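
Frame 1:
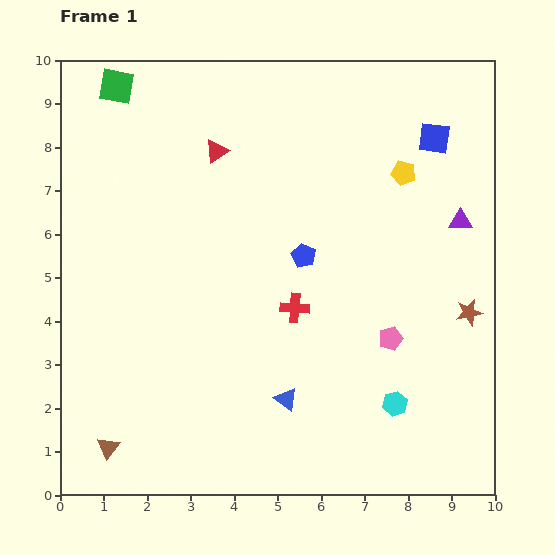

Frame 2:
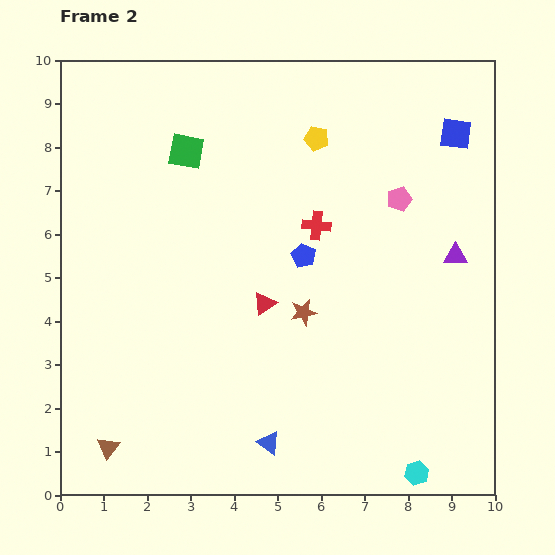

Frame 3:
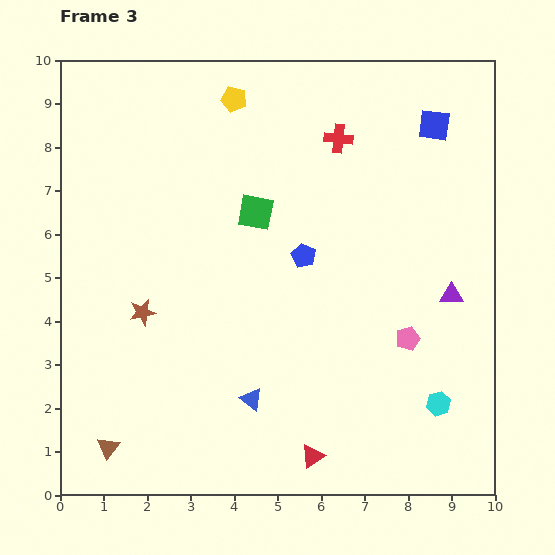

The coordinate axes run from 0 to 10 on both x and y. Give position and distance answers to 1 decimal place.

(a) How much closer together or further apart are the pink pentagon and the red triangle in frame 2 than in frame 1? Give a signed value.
-2.0

Distance in frame 1: 5.9. Distance in frame 2: 3.9.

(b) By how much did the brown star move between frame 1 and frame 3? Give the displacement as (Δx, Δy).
(-7.5, 0.0)

The brown star was at (9.4, 4.2) in frame 1 and (1.9, 4.2) in frame 3.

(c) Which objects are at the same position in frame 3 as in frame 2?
the blue pentagon, the brown triangle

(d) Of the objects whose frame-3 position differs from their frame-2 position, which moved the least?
the blue square

(moved 0.5)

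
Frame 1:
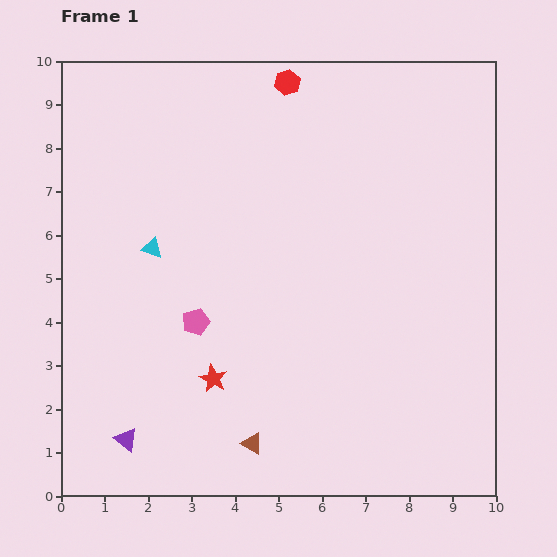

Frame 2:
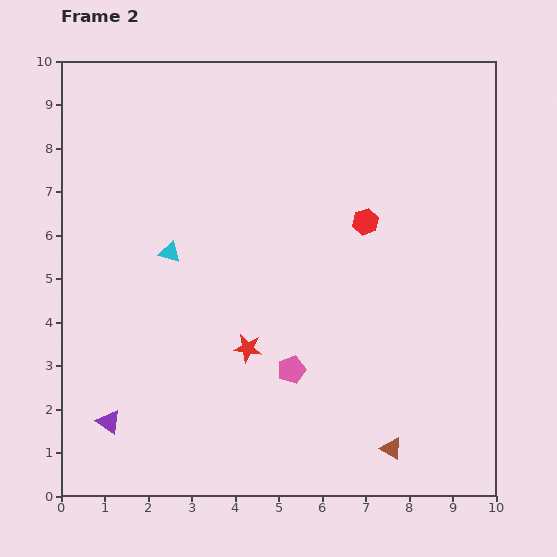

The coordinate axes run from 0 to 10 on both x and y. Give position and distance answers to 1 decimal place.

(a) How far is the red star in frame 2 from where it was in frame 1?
1.1

The red star moved from (3.5, 2.7) to (4.3, 3.4), a distance of √(0.8² + 0.7²) ≈ 1.1.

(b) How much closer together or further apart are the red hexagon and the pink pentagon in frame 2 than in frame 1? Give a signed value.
-2.1

Distance in frame 1: 5.9. Distance in frame 2: 3.8.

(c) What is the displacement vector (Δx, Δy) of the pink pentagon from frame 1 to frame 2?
(2.2, -1.1)

The pink pentagon was at (3.1, 4.0) in frame 1 and (5.3, 2.9) in frame 2.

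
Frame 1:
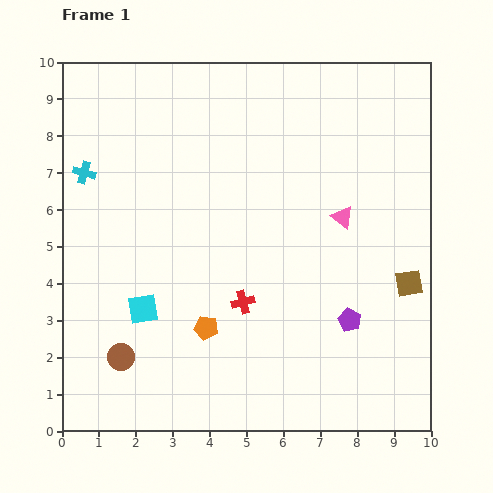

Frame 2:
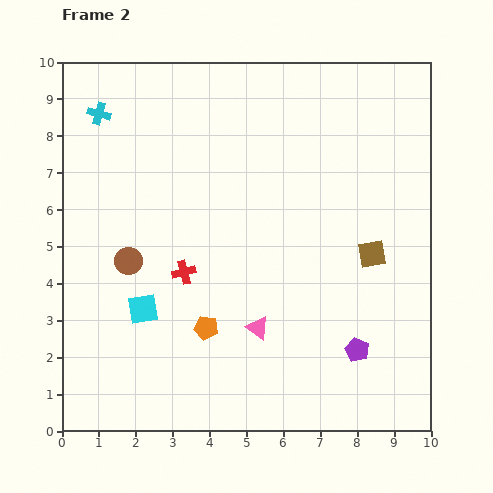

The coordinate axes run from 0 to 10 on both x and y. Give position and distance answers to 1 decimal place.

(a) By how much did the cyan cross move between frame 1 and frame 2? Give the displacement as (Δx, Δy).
(0.4, 1.6)

The cyan cross was at (0.6, 7.0) in frame 1 and (1.0, 8.6) in frame 2.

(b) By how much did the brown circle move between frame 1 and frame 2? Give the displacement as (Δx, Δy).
(0.2, 2.6)

The brown circle was at (1.6, 2.0) in frame 1 and (1.8, 4.6) in frame 2.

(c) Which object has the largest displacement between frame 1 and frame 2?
the pink triangle

(moved 3.8; next 2.6)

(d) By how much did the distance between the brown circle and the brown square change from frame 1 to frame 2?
-1.5

Distance in frame 1: 8.1. Distance in frame 2: 6.6.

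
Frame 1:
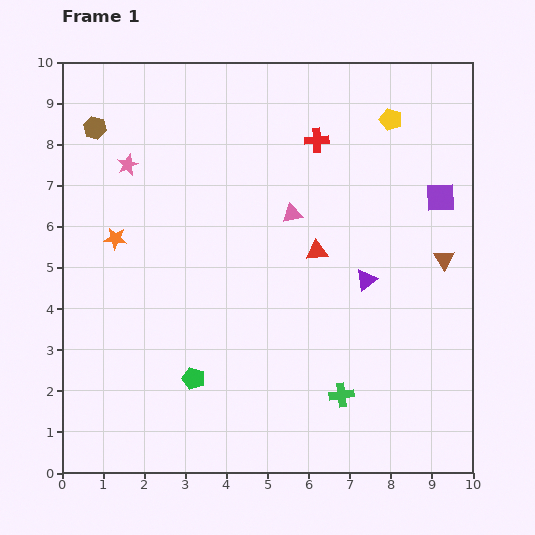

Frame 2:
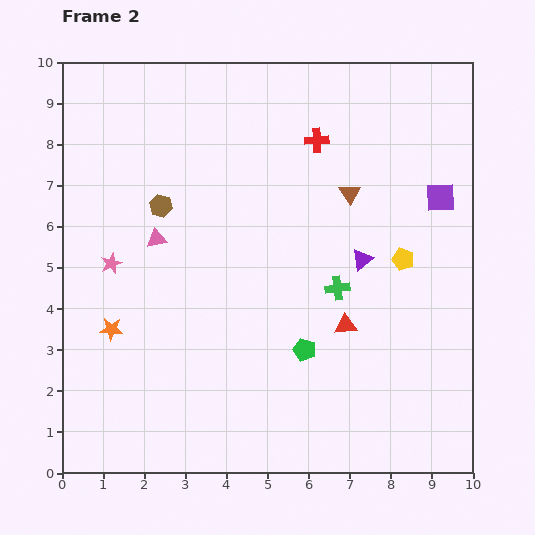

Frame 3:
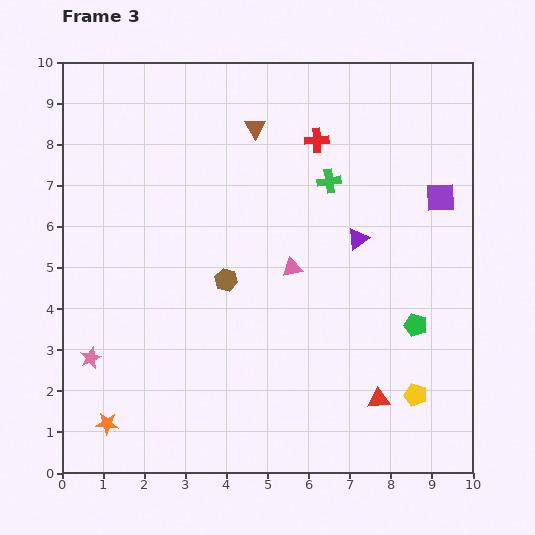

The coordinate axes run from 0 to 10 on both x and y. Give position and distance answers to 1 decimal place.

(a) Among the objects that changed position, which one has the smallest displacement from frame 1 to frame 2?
the purple triangle

(moved 0.5)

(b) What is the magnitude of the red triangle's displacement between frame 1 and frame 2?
1.9

The red triangle moved from (6.2, 5.4) to (6.9, 3.6), a distance of √(0.7² + 1.8²) ≈ 1.9.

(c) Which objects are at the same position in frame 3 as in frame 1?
the red cross, the purple square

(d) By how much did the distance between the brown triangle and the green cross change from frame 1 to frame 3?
-1.9

Distance in frame 1: 4.1. Distance in frame 3: 2.2.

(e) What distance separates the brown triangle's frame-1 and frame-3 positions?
5.6

The brown triangle moved from (9.3, 5.2) to (4.7, 8.4), a distance of √(4.6² + 3.2²) ≈ 5.6.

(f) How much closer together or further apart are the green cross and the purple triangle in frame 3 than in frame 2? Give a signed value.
+0.7

Distance in frame 2: 0.9. Distance in frame 3: 1.6.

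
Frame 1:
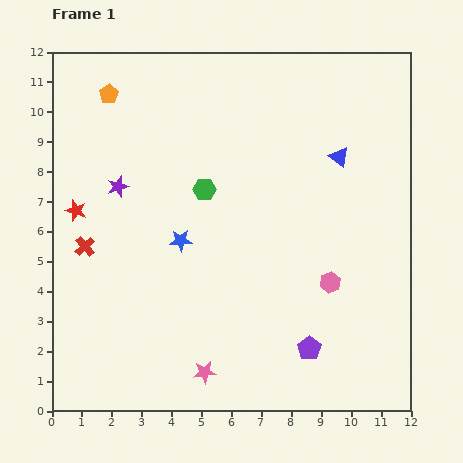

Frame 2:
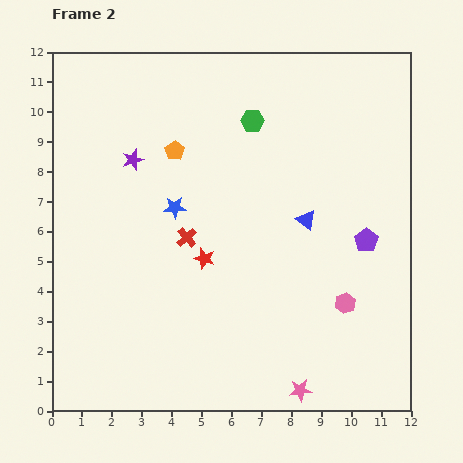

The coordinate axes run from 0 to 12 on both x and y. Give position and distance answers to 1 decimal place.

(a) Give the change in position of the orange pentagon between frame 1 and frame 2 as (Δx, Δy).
(2.2, -1.9)

The orange pentagon was at (1.9, 10.6) in frame 1 and (4.1, 8.7) in frame 2.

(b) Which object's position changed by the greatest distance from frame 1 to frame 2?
the red star

(moved 4.6; next 4.1)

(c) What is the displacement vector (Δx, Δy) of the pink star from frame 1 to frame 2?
(3.2, -0.6)

The pink star was at (5.1, 1.3) in frame 1 and (8.3, 0.7) in frame 2.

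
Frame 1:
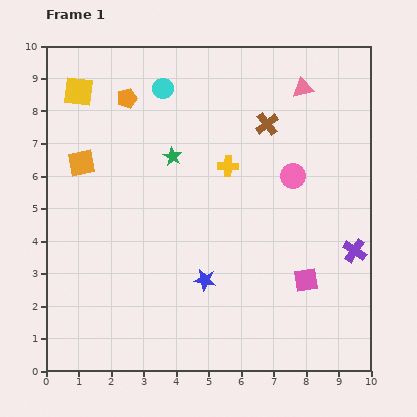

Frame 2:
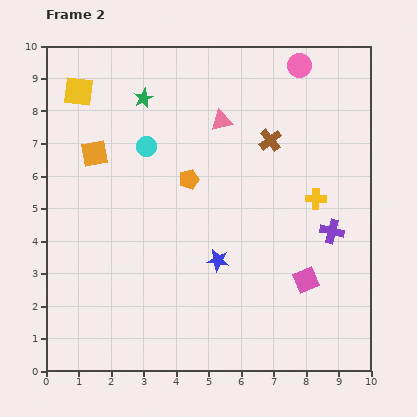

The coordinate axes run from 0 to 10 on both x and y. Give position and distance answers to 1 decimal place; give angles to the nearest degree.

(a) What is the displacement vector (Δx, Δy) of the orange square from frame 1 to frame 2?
(0.4, 0.3)

The orange square was at (1.1, 6.4) in frame 1 and (1.5, 6.7) in frame 2.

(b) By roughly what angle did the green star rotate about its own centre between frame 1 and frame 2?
18° clockwise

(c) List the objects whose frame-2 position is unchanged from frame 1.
the pink square, the yellow square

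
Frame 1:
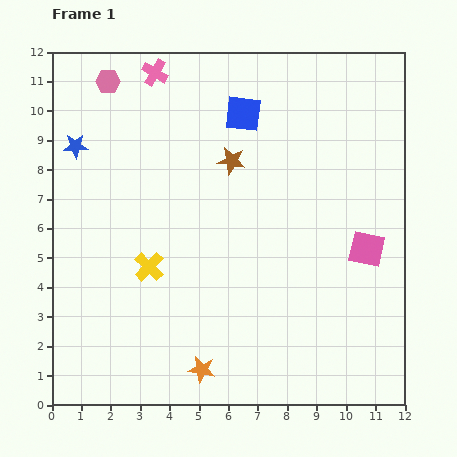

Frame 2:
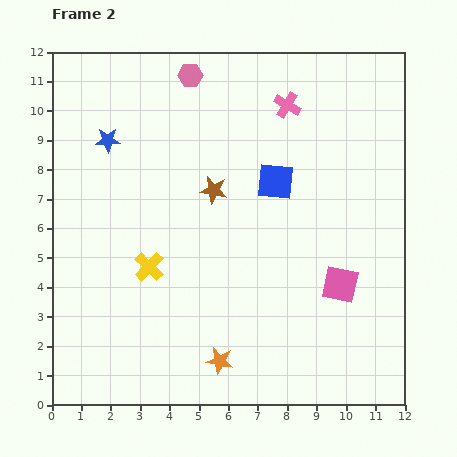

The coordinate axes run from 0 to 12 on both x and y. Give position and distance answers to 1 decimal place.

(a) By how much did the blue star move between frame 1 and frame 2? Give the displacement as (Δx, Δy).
(1.1, 0.2)

The blue star was at (0.8, 8.8) in frame 1 and (1.9, 9.0) in frame 2.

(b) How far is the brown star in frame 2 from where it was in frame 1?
1.2

The brown star moved from (6.1, 8.3) to (5.5, 7.3), a distance of √(0.6² + 1.0²) ≈ 1.2.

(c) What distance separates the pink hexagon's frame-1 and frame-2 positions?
2.8

The pink hexagon moved from (1.9, 11.0) to (4.7, 11.2), a distance of √(2.8² + 0.2²) ≈ 2.8.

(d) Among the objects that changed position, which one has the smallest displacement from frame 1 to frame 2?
the orange star

(moved 0.7)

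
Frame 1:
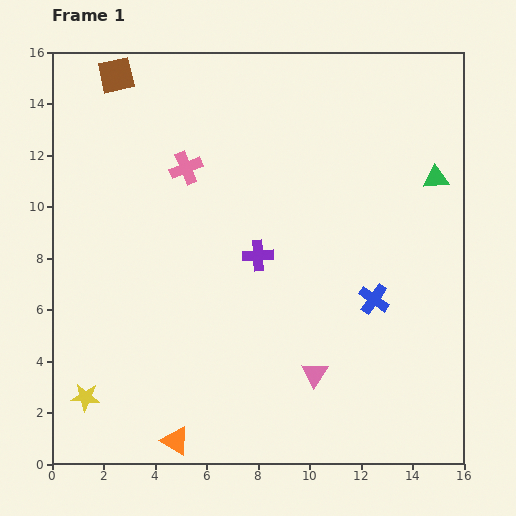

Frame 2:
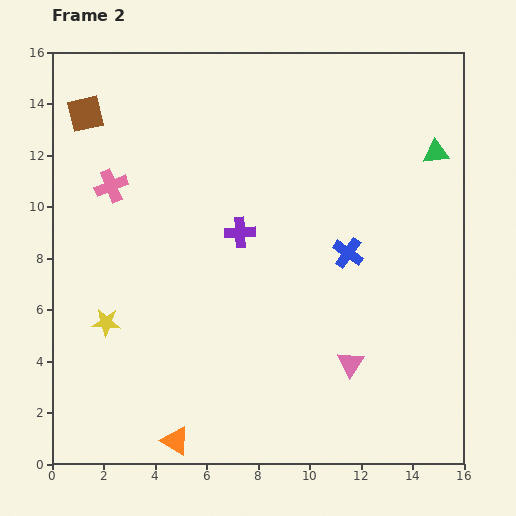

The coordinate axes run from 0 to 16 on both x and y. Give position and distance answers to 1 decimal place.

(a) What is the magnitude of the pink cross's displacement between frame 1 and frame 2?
3.0

The pink cross moved from (5.2, 11.5) to (2.3, 10.8), a distance of √(2.9² + 0.7²) ≈ 3.0.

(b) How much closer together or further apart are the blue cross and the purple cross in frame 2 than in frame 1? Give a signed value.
-0.5

Distance in frame 1: 4.8. Distance in frame 2: 4.3.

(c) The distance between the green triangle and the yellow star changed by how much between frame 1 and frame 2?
-1.6

Distance in frame 1: 16.0. Distance in frame 2: 14.4.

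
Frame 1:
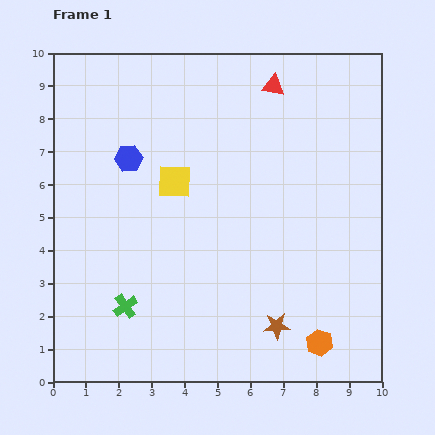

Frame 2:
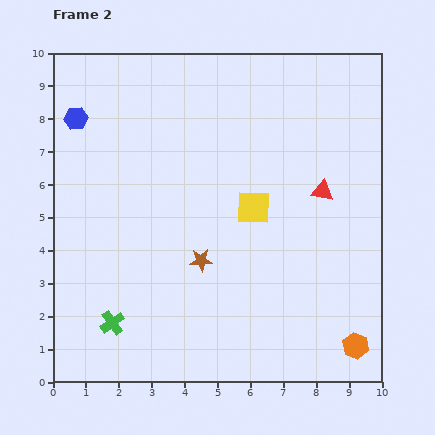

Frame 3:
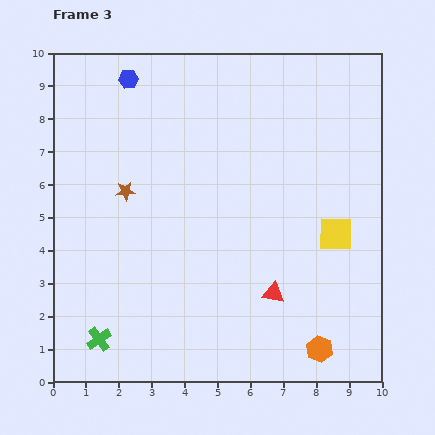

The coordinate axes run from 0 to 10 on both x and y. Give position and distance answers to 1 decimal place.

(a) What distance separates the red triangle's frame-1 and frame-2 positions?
3.5

The red triangle moved from (6.7, 9.0) to (8.2, 5.8), a distance of √(1.5² + 3.2²) ≈ 3.5.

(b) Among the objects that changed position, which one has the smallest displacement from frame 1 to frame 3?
the orange hexagon

(moved 0.2)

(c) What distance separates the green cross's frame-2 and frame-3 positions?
0.6

The green cross moved from (1.8, 1.8) to (1.4, 1.3), a distance of √(0.4² + 0.5²) ≈ 0.6.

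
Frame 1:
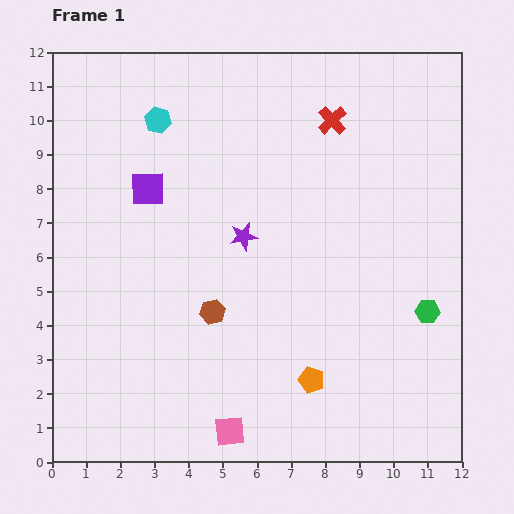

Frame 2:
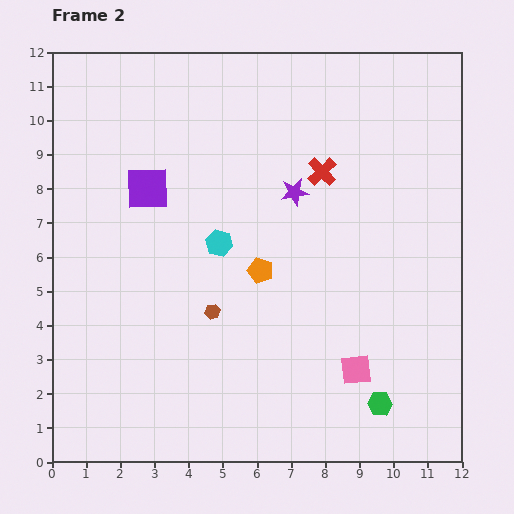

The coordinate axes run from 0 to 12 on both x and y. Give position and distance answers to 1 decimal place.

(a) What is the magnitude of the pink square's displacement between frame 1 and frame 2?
4.1

The pink square moved from (5.2, 0.9) to (8.9, 2.7), a distance of √(3.7² + 1.8²) ≈ 4.1.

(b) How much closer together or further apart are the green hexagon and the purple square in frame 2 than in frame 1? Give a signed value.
+0.3

Distance in frame 1: 9.0. Distance in frame 2: 9.3.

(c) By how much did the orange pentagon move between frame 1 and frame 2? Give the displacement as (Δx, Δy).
(-1.5, 3.2)

The orange pentagon was at (7.6, 2.4) in frame 1 and (6.1, 5.6) in frame 2.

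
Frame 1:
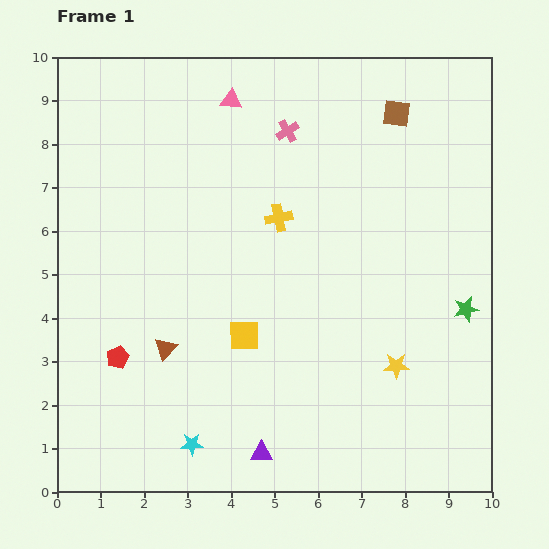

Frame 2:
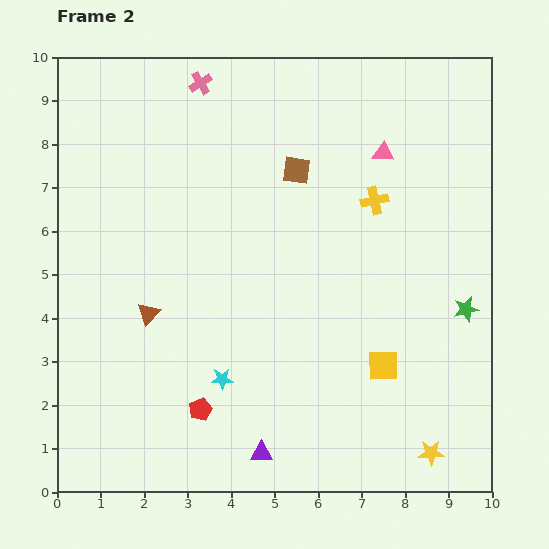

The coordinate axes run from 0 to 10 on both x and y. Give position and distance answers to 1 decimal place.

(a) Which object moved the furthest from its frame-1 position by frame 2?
the pink triangle

(moved 3.7; next 3.3)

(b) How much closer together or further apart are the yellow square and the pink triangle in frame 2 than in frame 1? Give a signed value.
-0.5

Distance in frame 1: 5.4. Distance in frame 2: 4.9.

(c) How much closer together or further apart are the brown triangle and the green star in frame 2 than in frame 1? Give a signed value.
+0.3

Distance in frame 1: 7.0. Distance in frame 2: 7.3.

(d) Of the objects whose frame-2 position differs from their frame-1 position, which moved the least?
the brown triangle

(moved 0.9)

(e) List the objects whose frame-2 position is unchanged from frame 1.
the green star, the purple triangle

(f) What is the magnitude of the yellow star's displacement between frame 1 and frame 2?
2.2

The yellow star moved from (7.8, 2.9) to (8.6, 0.9), a distance of √(0.8² + 2.0²) ≈ 2.2.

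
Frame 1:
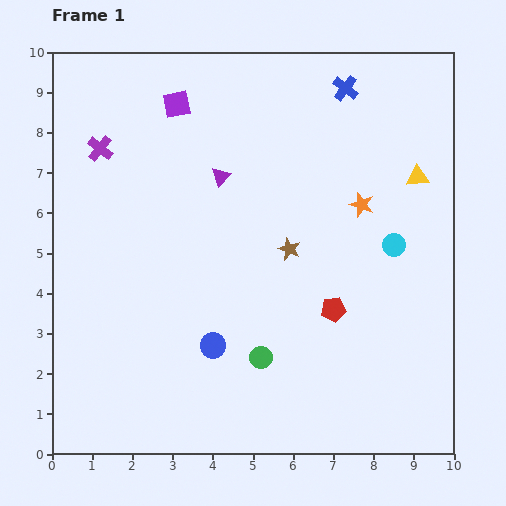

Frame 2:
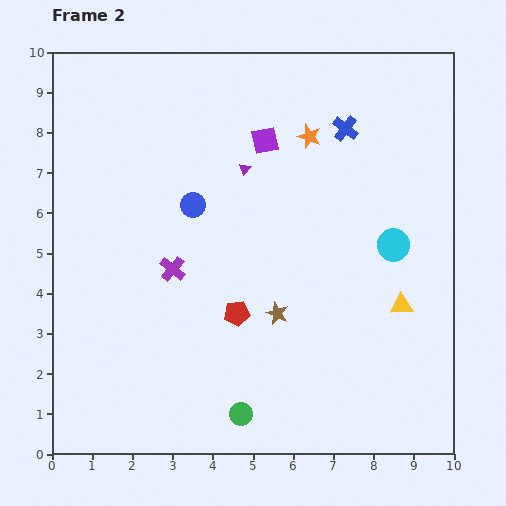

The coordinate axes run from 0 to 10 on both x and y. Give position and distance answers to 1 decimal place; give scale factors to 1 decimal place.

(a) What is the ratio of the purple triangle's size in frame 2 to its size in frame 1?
0.6×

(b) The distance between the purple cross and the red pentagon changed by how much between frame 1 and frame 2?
-5.1

Distance in frame 1: 7.0. Distance in frame 2: 1.9.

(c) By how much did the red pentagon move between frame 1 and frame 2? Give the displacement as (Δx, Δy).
(-2.4, -0.1)

The red pentagon was at (7.0, 3.6) in frame 1 and (4.6, 3.5) in frame 2.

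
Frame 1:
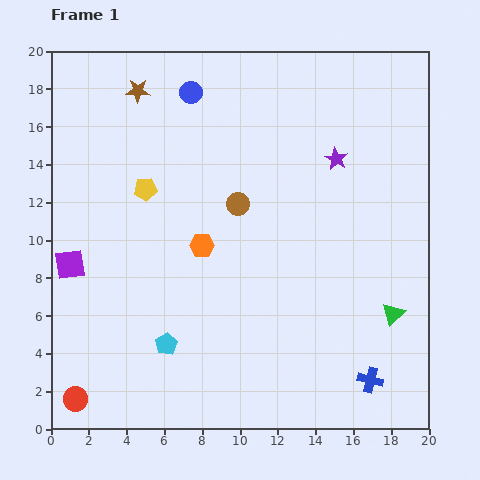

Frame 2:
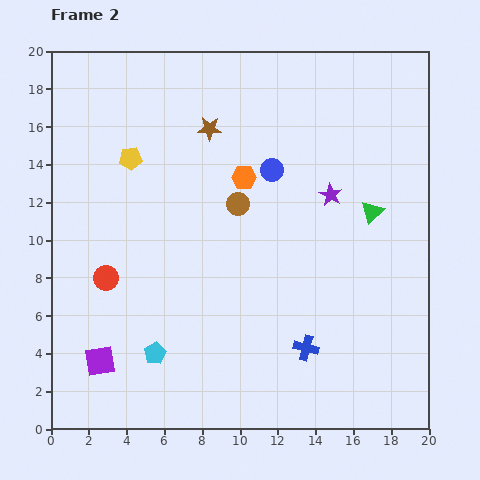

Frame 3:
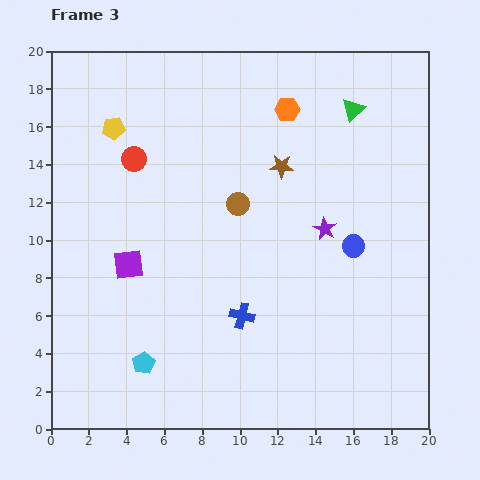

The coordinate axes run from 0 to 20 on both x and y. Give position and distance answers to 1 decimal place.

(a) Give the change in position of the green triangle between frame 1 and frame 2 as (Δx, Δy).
(-1.1, 5.4)

The green triangle was at (18.1, 6.1) in frame 1 and (17.0, 11.5) in frame 2.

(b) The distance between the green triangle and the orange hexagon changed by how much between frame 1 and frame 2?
-3.7

Distance in frame 1: 10.7. Distance in frame 2: 7.0.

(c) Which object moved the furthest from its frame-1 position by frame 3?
the red circle

(moved 13.1; next 11.8)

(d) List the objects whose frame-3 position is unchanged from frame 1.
the brown circle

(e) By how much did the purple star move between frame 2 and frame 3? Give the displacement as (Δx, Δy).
(-0.3, -1.8)

The purple star was at (14.8, 12.4) in frame 2 and (14.5, 10.6) in frame 3.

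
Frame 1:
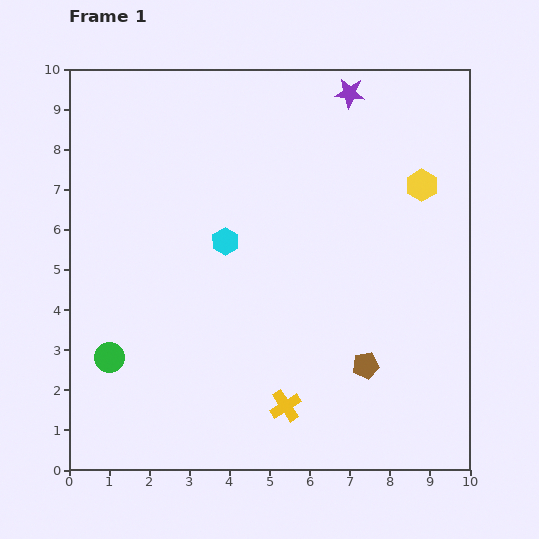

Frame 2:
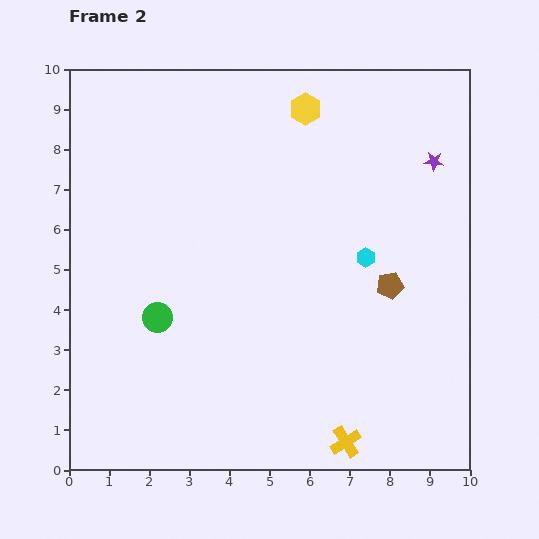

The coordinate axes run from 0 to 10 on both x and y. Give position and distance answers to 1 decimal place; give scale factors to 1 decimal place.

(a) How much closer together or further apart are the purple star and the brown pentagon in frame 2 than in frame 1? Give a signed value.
-3.5

Distance in frame 1: 6.8. Distance in frame 2: 3.3.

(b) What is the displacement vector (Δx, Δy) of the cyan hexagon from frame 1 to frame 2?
(3.5, -0.4)

The cyan hexagon was at (3.9, 5.7) in frame 1 and (7.4, 5.3) in frame 2.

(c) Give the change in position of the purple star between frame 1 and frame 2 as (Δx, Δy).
(2.1, -1.7)

The purple star was at (7.0, 9.4) in frame 1 and (9.1, 7.7) in frame 2.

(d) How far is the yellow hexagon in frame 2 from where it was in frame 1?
3.5

The yellow hexagon moved from (8.8, 7.1) to (5.9, 9.0), a distance of √(2.9² + 1.9²) ≈ 3.5.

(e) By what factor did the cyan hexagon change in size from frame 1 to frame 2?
0.7×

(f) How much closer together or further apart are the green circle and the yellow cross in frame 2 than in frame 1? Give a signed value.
+1.0

Distance in frame 1: 4.6. Distance in frame 2: 5.6.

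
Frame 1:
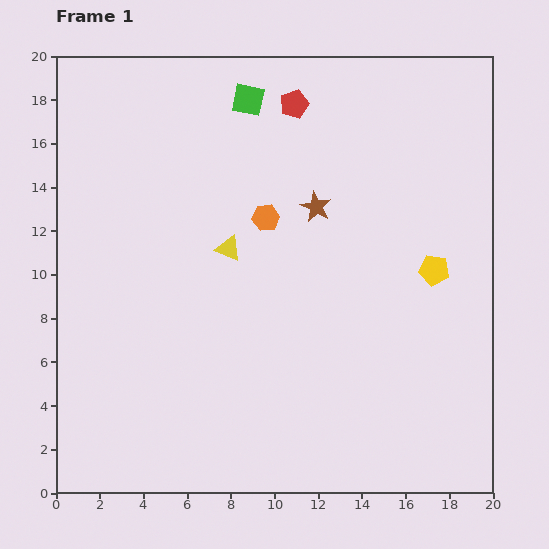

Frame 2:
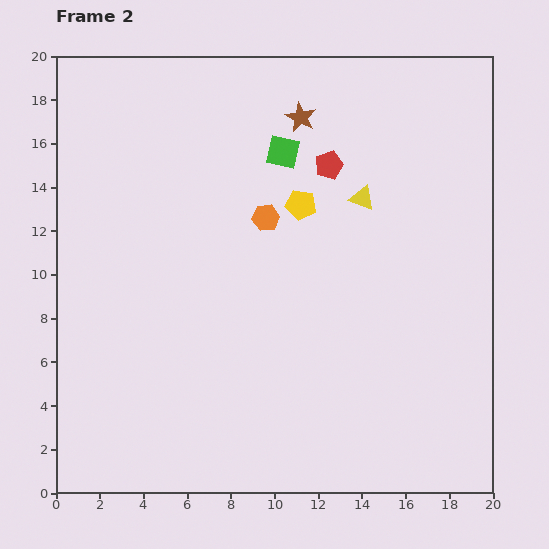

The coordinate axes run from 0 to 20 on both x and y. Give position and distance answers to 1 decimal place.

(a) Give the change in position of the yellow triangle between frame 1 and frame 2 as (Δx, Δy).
(6.1, 2.3)

The yellow triangle was at (7.9, 11.2) in frame 1 and (14.0, 13.5) in frame 2.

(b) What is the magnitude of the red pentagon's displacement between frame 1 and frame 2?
3.2

The red pentagon moved from (10.9, 17.8) to (12.5, 15.0), a distance of √(1.6² + 2.8²) ≈ 3.2.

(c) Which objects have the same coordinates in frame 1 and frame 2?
the orange hexagon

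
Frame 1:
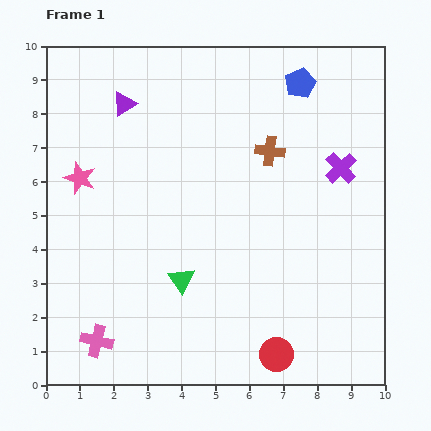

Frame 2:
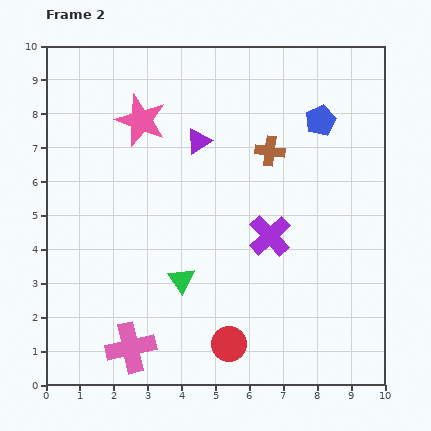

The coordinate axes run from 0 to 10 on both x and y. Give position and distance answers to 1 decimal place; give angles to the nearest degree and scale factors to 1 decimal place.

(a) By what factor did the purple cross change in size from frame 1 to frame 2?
1.3×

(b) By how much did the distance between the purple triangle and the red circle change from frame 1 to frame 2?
-2.6

Distance in frame 1: 8.7. Distance in frame 2: 6.1.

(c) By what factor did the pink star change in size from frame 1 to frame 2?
1.6×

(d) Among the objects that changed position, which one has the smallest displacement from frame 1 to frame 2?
the pink cross

(moved 1.0)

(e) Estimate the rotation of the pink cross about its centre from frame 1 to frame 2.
26° counter-clockwise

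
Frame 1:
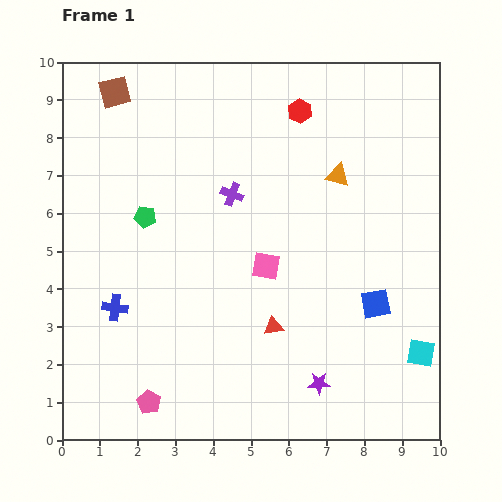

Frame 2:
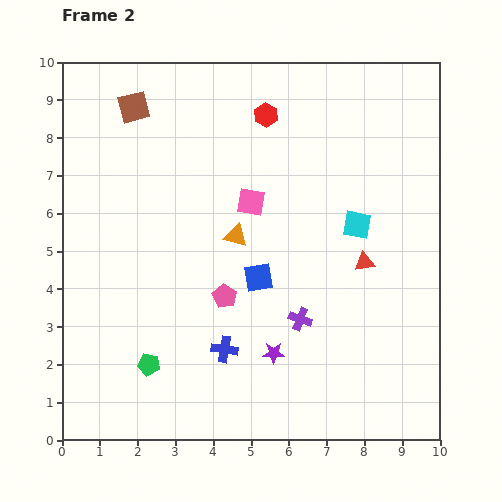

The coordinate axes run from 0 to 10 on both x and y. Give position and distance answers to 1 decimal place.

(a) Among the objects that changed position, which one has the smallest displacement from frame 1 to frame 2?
the brown square

(moved 0.6)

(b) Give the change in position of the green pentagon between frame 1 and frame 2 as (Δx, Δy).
(0.1, -3.9)

The green pentagon was at (2.2, 5.9) in frame 1 and (2.3, 2.0) in frame 2.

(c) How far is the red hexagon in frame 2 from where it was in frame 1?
0.9

The red hexagon moved from (6.3, 8.7) to (5.4, 8.6), a distance of √(0.9² + 0.1²) ≈ 0.9.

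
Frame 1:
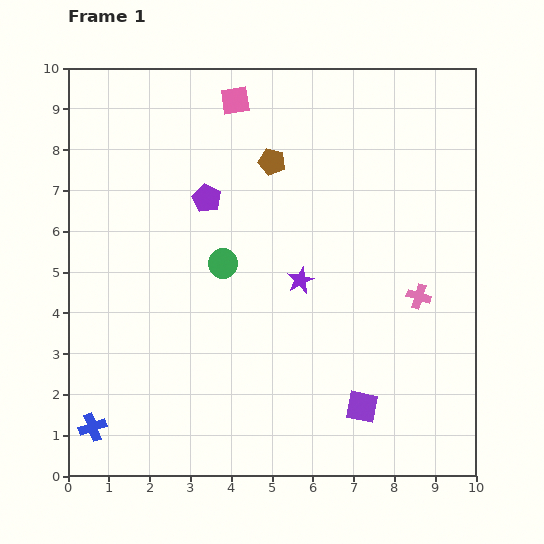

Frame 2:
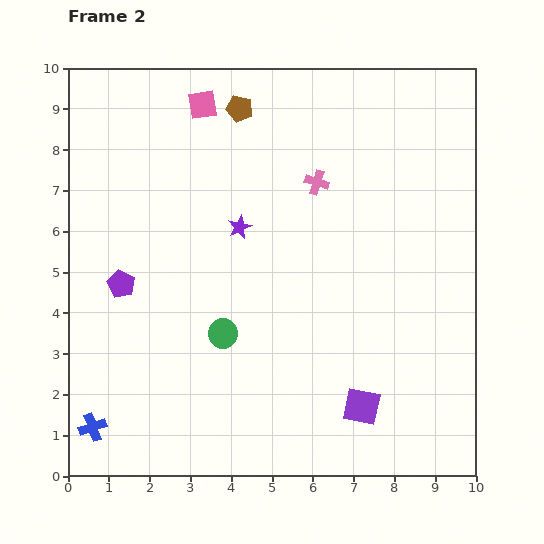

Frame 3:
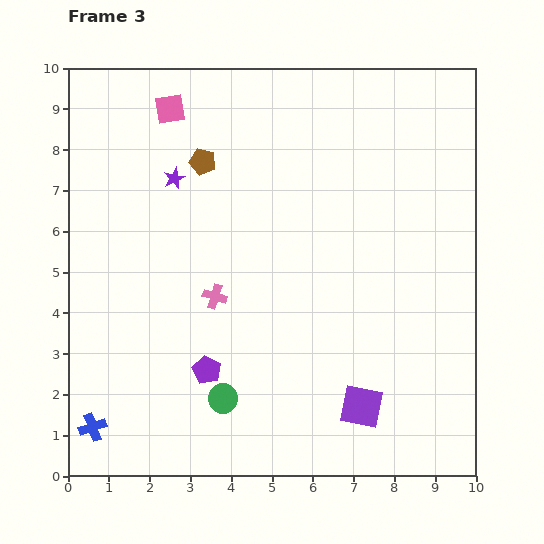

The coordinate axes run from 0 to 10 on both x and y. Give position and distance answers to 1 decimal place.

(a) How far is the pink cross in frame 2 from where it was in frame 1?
3.8

The pink cross moved from (8.6, 4.4) to (6.1, 7.2), a distance of √(2.5² + 2.8²) ≈ 3.8.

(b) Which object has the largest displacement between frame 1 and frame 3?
the pink cross

(moved 5.0; next 4.2)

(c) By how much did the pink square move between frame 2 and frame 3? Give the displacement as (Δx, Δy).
(-0.8, -0.1)

The pink square was at (3.3, 9.1) in frame 2 and (2.5, 9.0) in frame 3.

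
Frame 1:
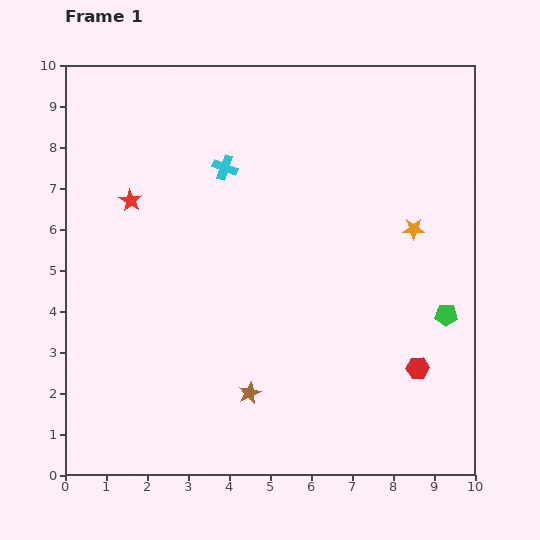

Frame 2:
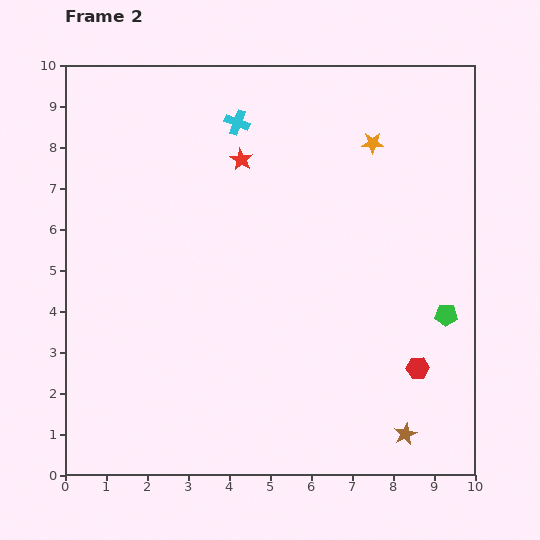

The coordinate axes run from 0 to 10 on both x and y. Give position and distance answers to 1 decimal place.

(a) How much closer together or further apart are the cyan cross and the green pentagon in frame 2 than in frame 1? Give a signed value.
+0.4

Distance in frame 1: 6.5. Distance in frame 2: 6.9.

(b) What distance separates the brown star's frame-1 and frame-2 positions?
3.9

The brown star moved from (4.5, 2.0) to (8.3, 1.0), a distance of √(3.8² + 1.0²) ≈ 3.9.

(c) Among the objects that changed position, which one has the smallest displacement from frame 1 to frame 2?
the cyan cross

(moved 1.1)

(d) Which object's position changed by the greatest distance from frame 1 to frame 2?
the brown star

(moved 3.9; next 2.9)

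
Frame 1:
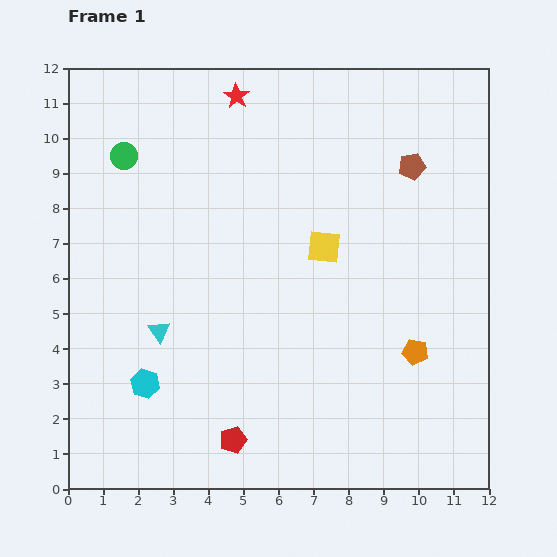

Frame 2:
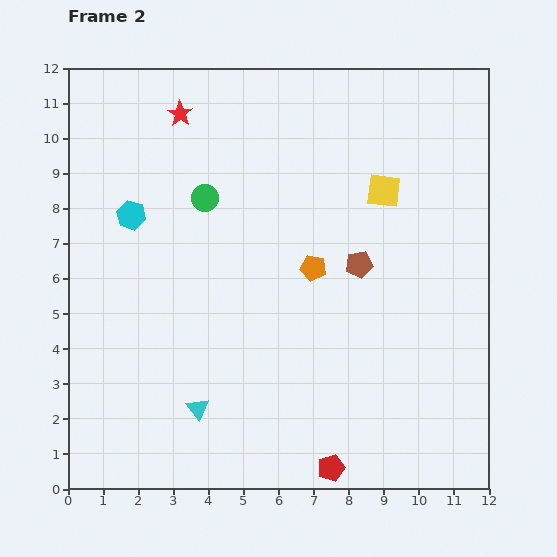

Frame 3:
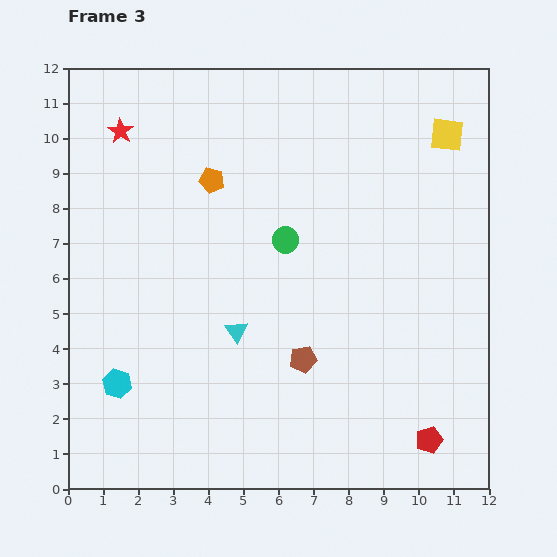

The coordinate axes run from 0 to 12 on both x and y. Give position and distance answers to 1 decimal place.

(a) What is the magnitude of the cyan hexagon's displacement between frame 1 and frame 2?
4.8

The cyan hexagon moved from (2.2, 3.0) to (1.8, 7.8), a distance of √(0.4² + 4.8²) ≈ 4.8.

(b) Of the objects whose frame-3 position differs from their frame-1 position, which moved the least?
the cyan hexagon

(moved 0.8)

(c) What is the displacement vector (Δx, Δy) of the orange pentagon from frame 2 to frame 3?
(-2.9, 2.5)

The orange pentagon was at (7.0, 6.3) in frame 2 and (4.1, 8.8) in frame 3.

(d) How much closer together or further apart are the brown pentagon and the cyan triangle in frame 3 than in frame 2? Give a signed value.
-4.1

Distance in frame 2: 6.2. Distance in frame 3: 2.1.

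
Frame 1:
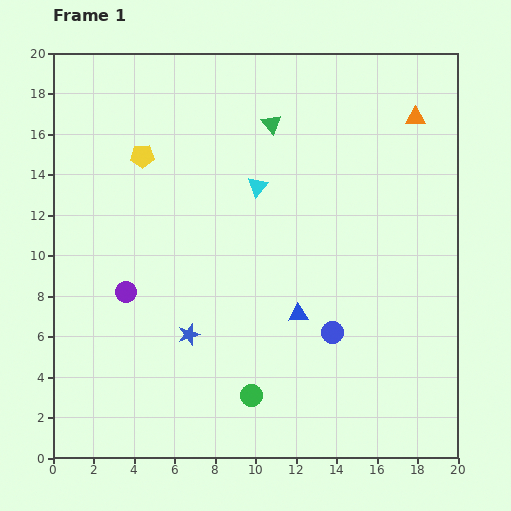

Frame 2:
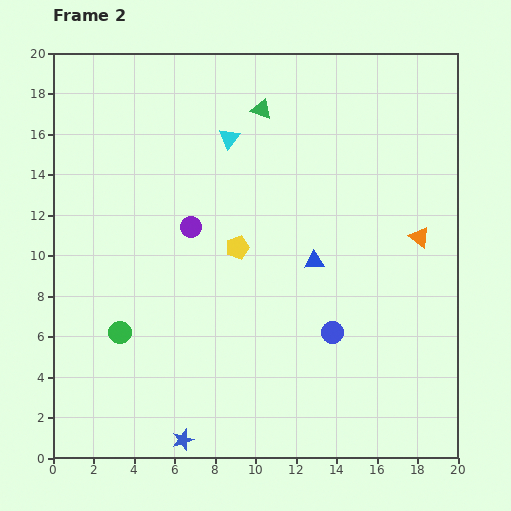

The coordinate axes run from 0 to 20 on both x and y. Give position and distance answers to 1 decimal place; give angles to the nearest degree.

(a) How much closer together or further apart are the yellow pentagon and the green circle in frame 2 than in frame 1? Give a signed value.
-5.8

Distance in frame 1: 13.0. Distance in frame 2: 7.2.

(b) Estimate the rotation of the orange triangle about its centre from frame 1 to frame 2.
36° clockwise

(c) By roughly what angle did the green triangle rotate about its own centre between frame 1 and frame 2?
31° counter-clockwise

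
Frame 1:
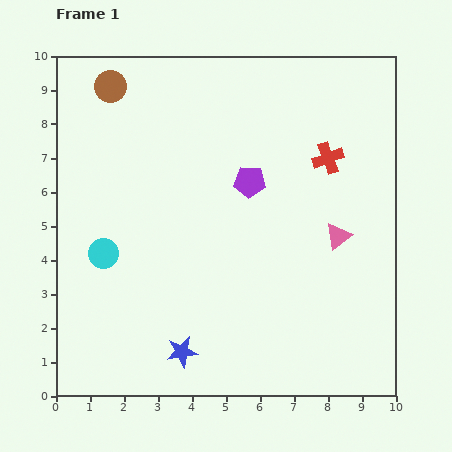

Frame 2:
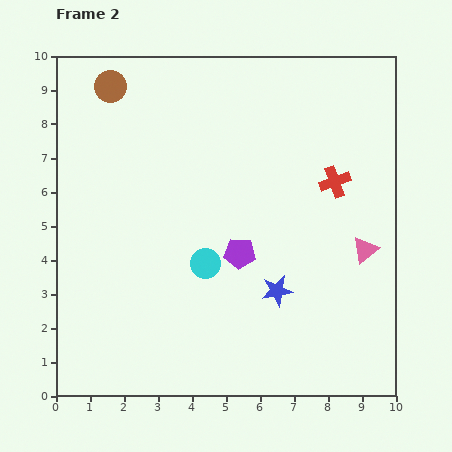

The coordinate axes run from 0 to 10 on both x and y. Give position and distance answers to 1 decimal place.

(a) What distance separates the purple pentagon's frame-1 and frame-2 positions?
2.1

The purple pentagon moved from (5.7, 6.3) to (5.4, 4.2), a distance of √(0.3² + 2.1²) ≈ 2.1.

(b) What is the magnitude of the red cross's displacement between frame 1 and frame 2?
0.7

The red cross moved from (8.0, 7.0) to (8.2, 6.3), a distance of √(0.2² + 0.7²) ≈ 0.7.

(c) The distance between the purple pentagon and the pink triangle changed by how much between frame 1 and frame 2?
+0.6

Distance in frame 1: 3.1. Distance in frame 2: 3.7.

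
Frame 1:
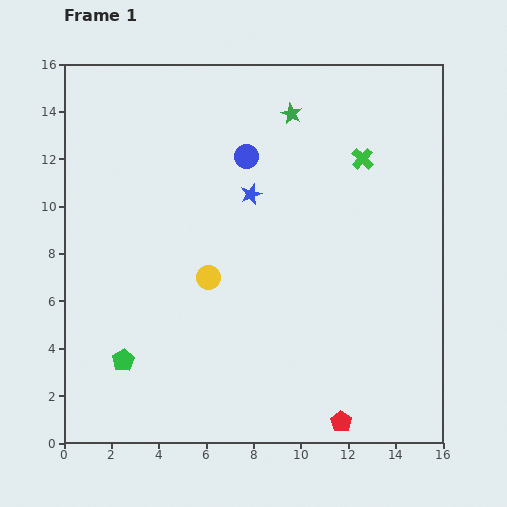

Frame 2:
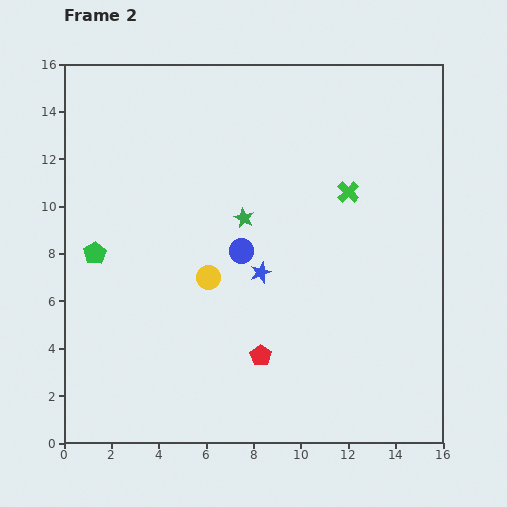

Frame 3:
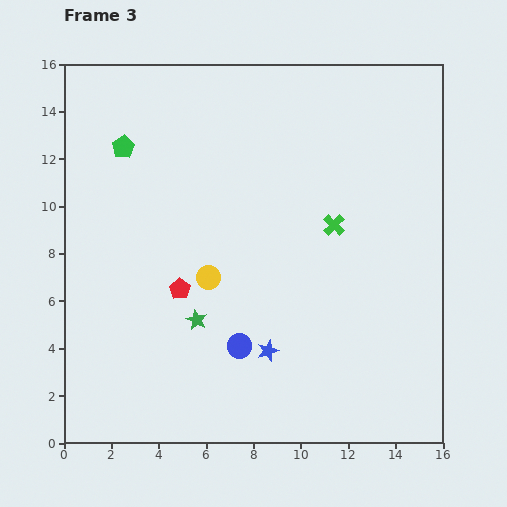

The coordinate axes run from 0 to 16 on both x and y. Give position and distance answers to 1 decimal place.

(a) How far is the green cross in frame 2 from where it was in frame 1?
1.5

The green cross moved from (12.6, 12.0) to (12.0, 10.6), a distance of √(0.6² + 1.4²) ≈ 1.5.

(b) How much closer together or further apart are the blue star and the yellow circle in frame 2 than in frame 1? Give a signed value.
-1.7

Distance in frame 1: 3.9. Distance in frame 2: 2.2.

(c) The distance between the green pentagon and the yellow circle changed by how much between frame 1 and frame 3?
+1.6

Distance in frame 1: 5.0. Distance in frame 3: 6.6.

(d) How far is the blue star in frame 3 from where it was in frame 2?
3.3

The blue star moved from (8.3, 7.2) to (8.6, 3.9), a distance of √(0.3² + 3.3²) ≈ 3.3.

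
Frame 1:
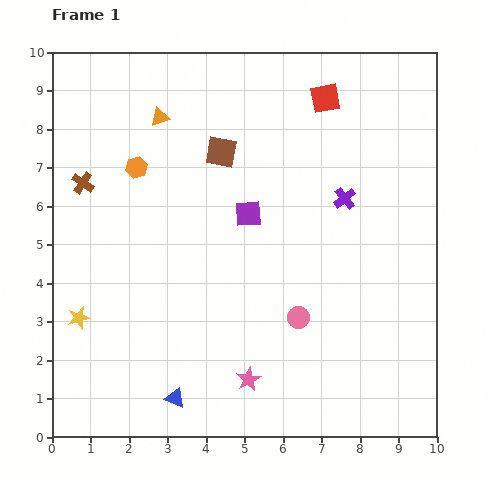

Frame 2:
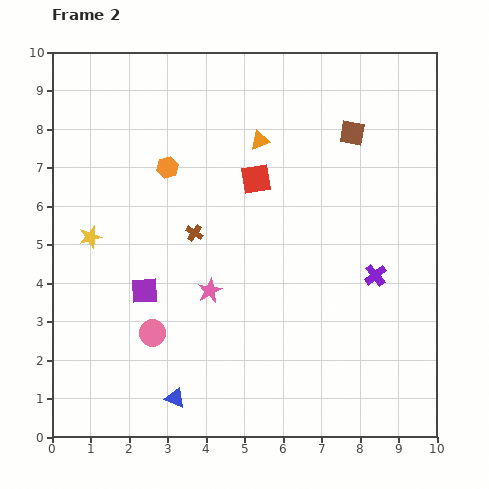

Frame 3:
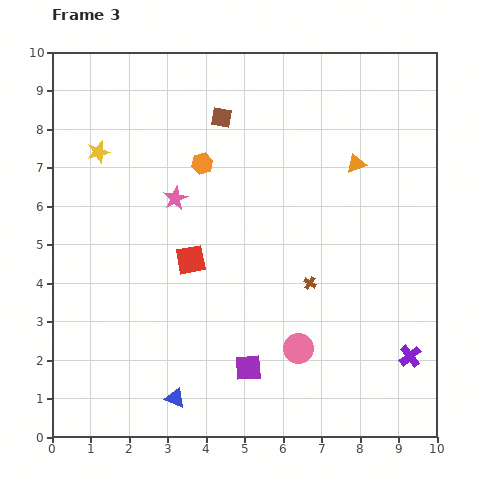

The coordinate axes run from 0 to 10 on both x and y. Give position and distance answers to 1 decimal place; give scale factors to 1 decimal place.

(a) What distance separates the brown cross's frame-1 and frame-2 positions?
3.2

The brown cross moved from (0.8, 6.6) to (3.7, 5.3), a distance of √(2.9² + 1.3²) ≈ 3.2.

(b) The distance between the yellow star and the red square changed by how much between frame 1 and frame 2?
-4.0

Distance in frame 1: 8.6. Distance in frame 2: 4.6.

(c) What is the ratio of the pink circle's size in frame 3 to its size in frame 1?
1.4×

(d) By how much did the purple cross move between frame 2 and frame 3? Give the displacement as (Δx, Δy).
(0.9, -2.1)

The purple cross was at (8.4, 4.2) in frame 2 and (9.3, 2.1) in frame 3.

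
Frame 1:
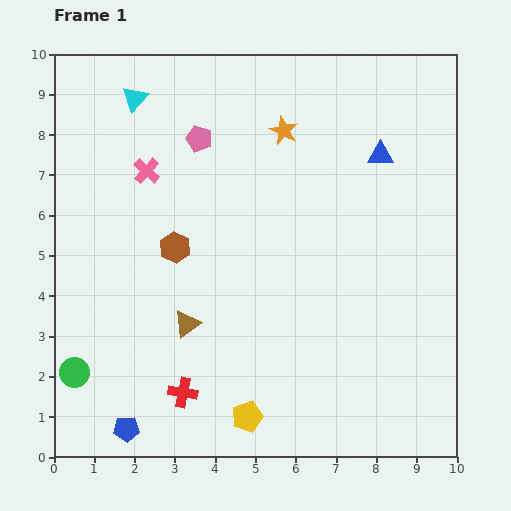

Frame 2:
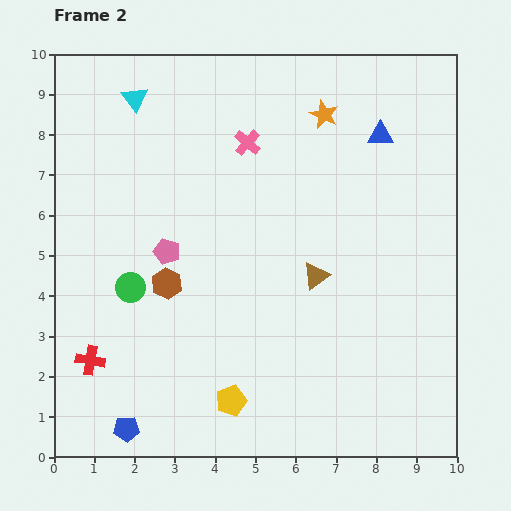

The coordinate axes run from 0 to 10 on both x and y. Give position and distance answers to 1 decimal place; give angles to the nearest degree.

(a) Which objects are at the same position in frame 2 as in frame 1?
the blue pentagon, the cyan triangle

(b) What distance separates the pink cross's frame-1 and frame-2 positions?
2.6

The pink cross moved from (2.3, 7.1) to (4.8, 7.8), a distance of √(2.5² + 0.7²) ≈ 2.6.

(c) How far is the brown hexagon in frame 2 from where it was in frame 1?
0.9

The brown hexagon moved from (3.0, 5.2) to (2.8, 4.3), a distance of √(0.2² + 0.9²) ≈ 0.9.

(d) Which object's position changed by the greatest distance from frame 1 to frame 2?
the brown triangle

(moved 3.4; next 2.9)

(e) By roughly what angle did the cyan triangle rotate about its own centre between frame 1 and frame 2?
17° counter-clockwise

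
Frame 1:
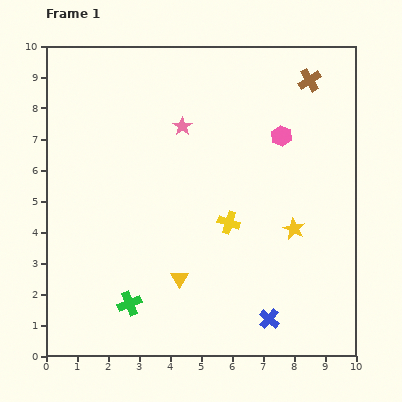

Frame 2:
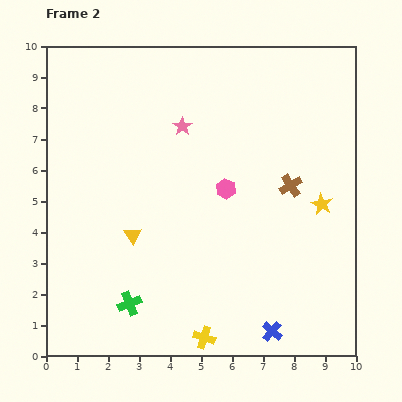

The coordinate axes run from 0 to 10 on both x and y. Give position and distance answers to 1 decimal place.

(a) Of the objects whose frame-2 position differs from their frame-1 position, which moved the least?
the blue cross

(moved 0.4)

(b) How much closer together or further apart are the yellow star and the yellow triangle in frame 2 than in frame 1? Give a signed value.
+2.2

Distance in frame 1: 4.0. Distance in frame 2: 6.2.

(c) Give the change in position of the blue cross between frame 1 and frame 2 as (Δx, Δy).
(0.1, -0.4)

The blue cross was at (7.2, 1.2) in frame 1 and (7.3, 0.8) in frame 2.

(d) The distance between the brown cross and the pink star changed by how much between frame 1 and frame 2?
-0.4

Distance in frame 1: 4.4. Distance in frame 2: 4.0.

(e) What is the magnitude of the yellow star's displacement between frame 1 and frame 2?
1.2

The yellow star moved from (8.0, 4.1) to (8.9, 4.9), a distance of √(0.9² + 0.8²) ≈ 1.2.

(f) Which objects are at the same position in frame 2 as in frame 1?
the pink star, the green cross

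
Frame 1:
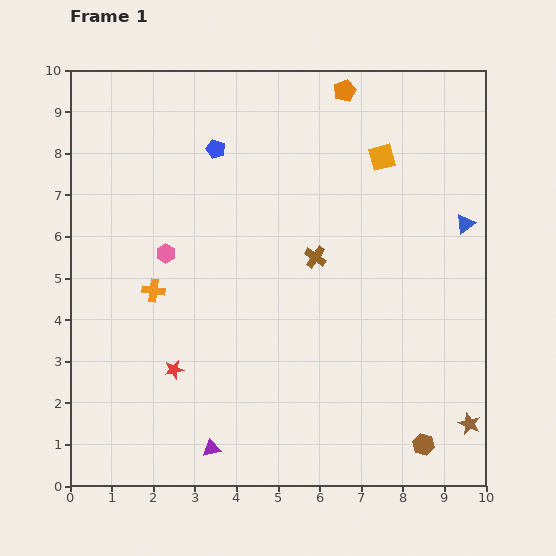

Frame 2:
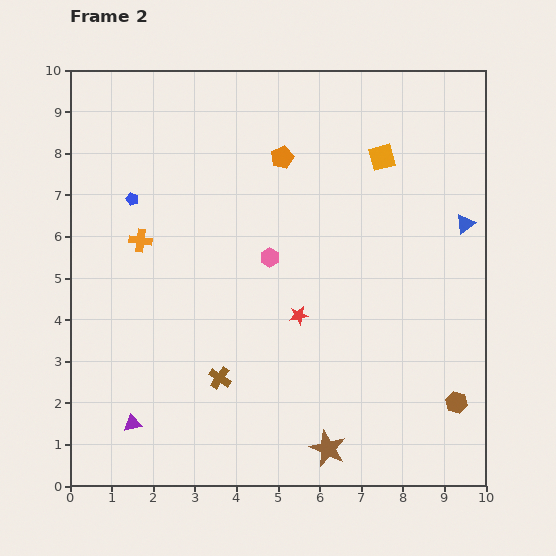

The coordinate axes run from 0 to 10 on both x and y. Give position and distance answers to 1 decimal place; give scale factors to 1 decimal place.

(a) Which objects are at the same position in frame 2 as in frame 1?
the blue triangle, the orange square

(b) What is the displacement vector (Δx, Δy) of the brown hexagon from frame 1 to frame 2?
(0.8, 1.0)

The brown hexagon was at (8.5, 1.0) in frame 1 and (9.3, 2.0) in frame 2.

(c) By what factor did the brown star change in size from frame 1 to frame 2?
1.7×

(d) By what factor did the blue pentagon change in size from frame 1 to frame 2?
0.6×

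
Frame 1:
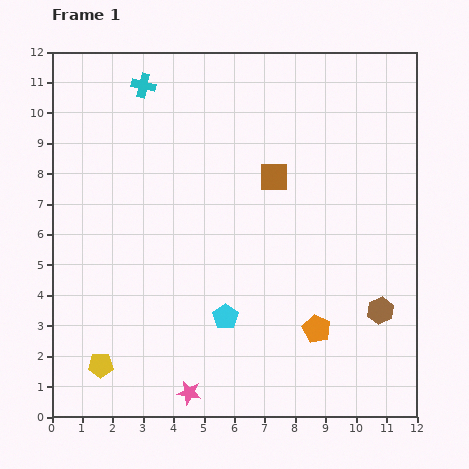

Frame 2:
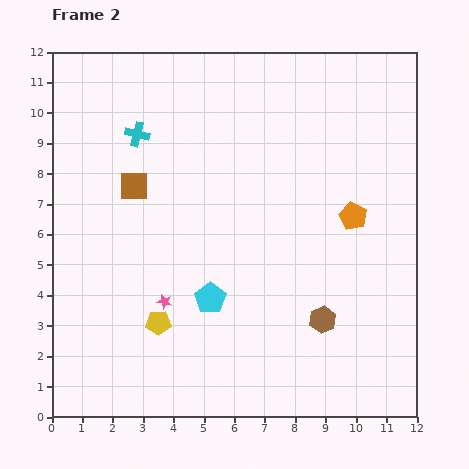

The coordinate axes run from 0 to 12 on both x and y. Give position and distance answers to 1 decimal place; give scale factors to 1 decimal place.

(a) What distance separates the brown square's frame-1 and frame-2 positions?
4.6

The brown square moved from (7.3, 7.9) to (2.7, 7.6), a distance of √(4.6² + 0.3²) ≈ 4.6.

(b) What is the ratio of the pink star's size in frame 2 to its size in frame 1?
0.6×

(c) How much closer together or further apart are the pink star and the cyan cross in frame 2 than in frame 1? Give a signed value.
-4.6

Distance in frame 1: 10.2. Distance in frame 2: 5.6.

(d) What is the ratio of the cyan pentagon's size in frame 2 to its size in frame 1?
1.3×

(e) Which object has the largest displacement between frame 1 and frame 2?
the brown square

(moved 4.6; next 3.9)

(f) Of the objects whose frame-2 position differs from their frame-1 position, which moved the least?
the cyan pentagon

(moved 0.8)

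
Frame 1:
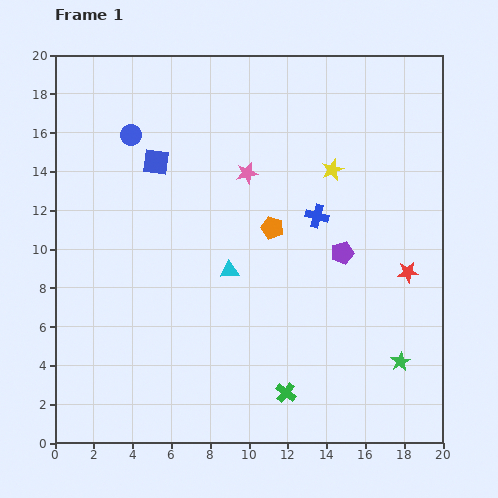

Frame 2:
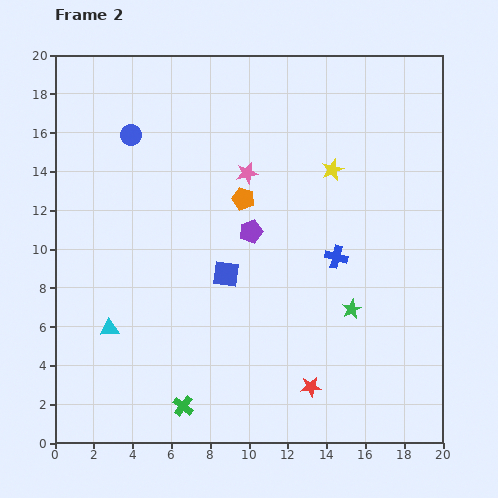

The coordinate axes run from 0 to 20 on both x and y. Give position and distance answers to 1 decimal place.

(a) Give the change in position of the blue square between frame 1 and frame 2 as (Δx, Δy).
(3.6, -5.8)

The blue square was at (5.2, 14.5) in frame 1 and (8.8, 8.7) in frame 2.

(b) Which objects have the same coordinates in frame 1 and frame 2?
the yellow star, the pink star, the blue circle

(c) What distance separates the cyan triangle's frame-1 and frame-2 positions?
6.9

The cyan triangle moved from (9.0, 8.9) to (2.8, 5.9), a distance of √(6.2² + 3.0²) ≈ 6.9.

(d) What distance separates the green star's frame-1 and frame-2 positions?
3.7

The green star moved from (17.8, 4.2) to (15.3, 6.9), a distance of √(2.5² + 2.7²) ≈ 3.7.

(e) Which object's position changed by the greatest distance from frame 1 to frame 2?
the red star

(moved 7.7; next 6.9)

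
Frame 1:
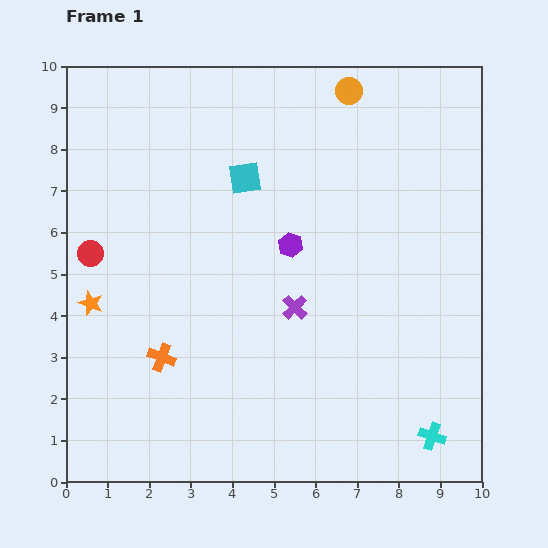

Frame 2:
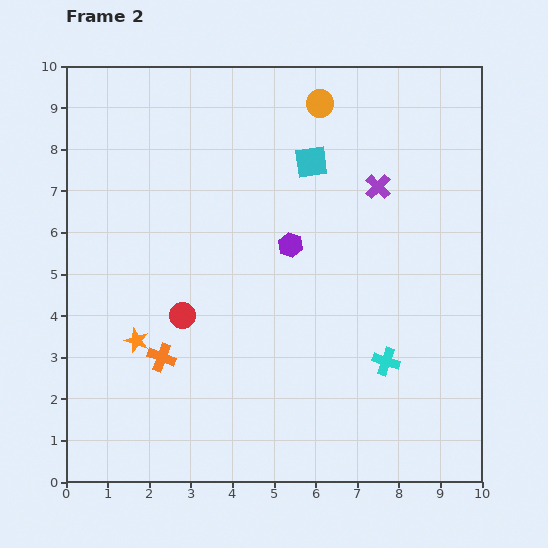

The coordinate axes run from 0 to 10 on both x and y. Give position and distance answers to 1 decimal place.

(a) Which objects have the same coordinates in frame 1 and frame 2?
the purple hexagon, the orange cross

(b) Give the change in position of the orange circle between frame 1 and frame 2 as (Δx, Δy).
(-0.7, -0.3)

The orange circle was at (6.8, 9.4) in frame 1 and (6.1, 9.1) in frame 2.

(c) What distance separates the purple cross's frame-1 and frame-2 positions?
3.5

The purple cross moved from (5.5, 4.2) to (7.5, 7.1), a distance of √(2.0² + 2.9²) ≈ 3.5.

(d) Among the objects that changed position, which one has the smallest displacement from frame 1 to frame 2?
the orange circle

(moved 0.8)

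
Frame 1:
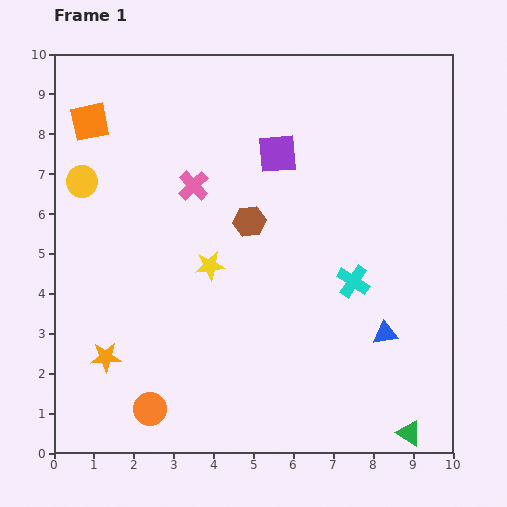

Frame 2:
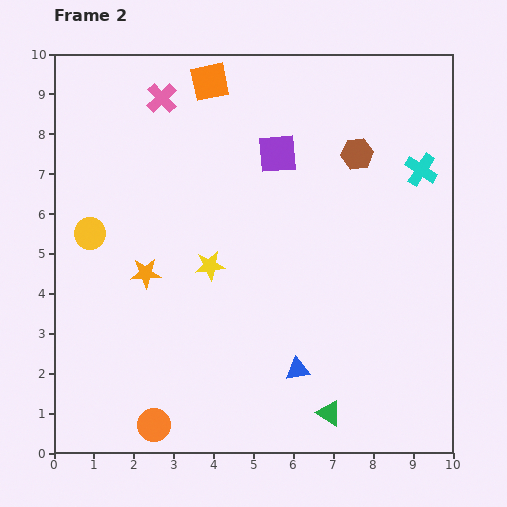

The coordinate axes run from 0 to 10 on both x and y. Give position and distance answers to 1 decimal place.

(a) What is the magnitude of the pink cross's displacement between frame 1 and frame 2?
2.3

The pink cross moved from (3.5, 6.7) to (2.7, 8.9), a distance of √(0.8² + 2.2²) ≈ 2.3.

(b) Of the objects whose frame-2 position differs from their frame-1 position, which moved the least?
the orange circle

(moved 0.4)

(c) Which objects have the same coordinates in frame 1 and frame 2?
the yellow star, the purple square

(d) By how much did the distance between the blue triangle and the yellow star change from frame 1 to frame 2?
-1.3

Distance in frame 1: 4.7. Distance in frame 2: 3.4.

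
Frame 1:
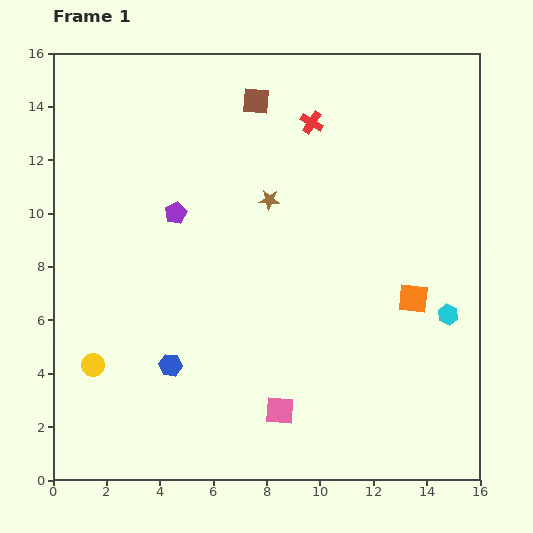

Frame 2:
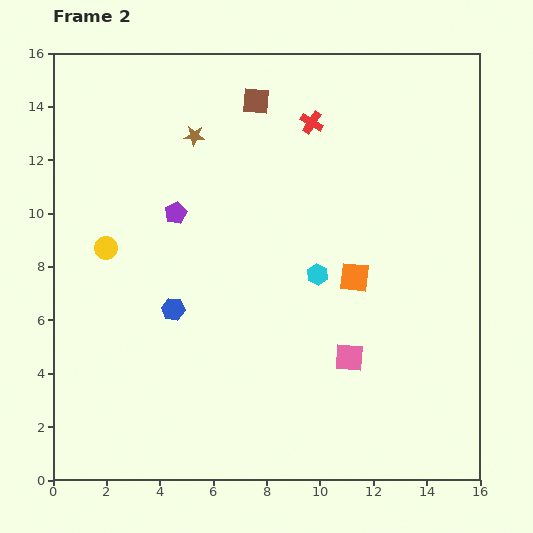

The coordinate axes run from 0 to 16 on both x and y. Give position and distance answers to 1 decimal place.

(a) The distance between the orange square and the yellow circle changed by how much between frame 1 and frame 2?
-2.9

Distance in frame 1: 12.3. Distance in frame 2: 9.4.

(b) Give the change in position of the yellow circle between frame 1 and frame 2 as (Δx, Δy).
(0.5, 4.4)

The yellow circle was at (1.5, 4.3) in frame 1 and (2.0, 8.7) in frame 2.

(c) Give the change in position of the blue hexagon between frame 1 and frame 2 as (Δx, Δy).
(0.1, 2.1)

The blue hexagon was at (4.4, 4.3) in frame 1 and (4.5, 6.4) in frame 2.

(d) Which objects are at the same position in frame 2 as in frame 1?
the brown square, the red cross, the purple pentagon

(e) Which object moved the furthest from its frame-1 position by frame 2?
the cyan hexagon

(moved 5.1; next 4.4)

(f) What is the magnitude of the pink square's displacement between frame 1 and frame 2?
3.3

The pink square moved from (8.5, 2.6) to (11.1, 4.6), a distance of √(2.6² + 2.0²) ≈ 3.3.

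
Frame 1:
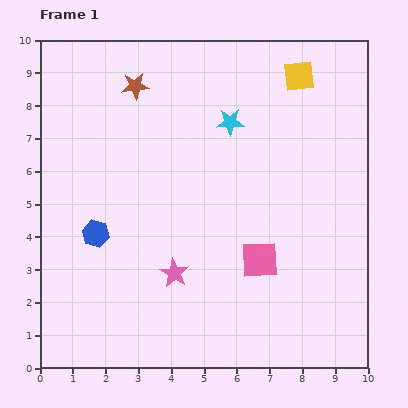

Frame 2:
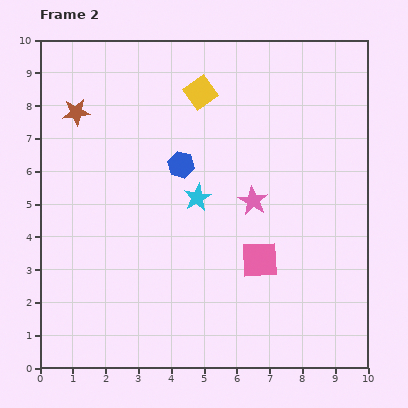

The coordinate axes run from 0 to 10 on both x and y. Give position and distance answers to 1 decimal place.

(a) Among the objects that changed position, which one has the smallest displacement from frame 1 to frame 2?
the brown star

(moved 2.0)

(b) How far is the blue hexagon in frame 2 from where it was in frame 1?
3.3

The blue hexagon moved from (1.7, 4.1) to (4.3, 6.2), a distance of √(2.6² + 2.1²) ≈ 3.3.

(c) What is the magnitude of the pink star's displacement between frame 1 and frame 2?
3.3

The pink star moved from (4.1, 2.9) to (6.5, 5.1), a distance of √(2.4² + 2.2²) ≈ 3.3.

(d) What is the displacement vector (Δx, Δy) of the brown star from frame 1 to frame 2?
(-1.8, -0.8)

The brown star was at (2.9, 8.6) in frame 1 and (1.1, 7.8) in frame 2.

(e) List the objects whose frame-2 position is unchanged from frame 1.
the pink square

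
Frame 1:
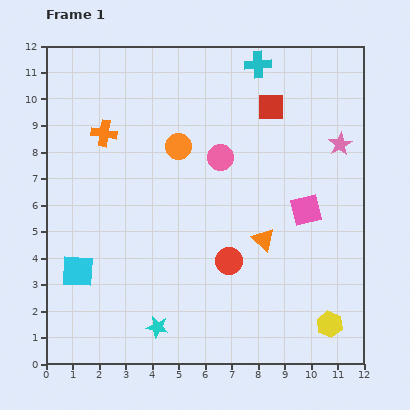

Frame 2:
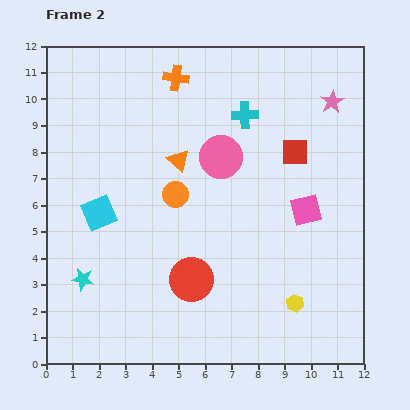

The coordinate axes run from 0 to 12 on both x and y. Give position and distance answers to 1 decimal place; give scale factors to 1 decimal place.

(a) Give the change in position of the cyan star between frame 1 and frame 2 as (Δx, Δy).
(-2.8, 1.8)

The cyan star was at (4.2, 1.4) in frame 1 and (1.4, 3.2) in frame 2.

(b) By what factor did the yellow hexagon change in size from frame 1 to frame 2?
0.7×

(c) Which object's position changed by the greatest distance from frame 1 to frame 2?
the orange triangle

(moved 4.4; next 3.4)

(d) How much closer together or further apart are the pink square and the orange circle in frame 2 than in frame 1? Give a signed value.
-0.5

Distance in frame 1: 5.4. Distance in frame 2: 4.9.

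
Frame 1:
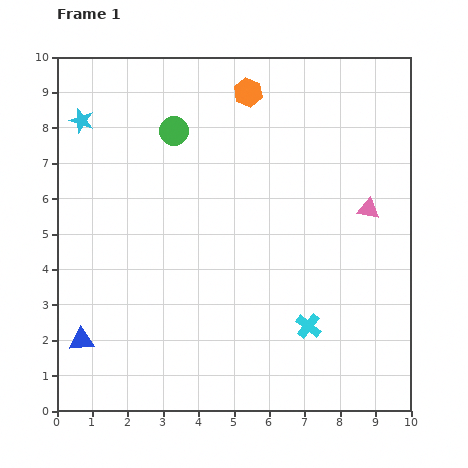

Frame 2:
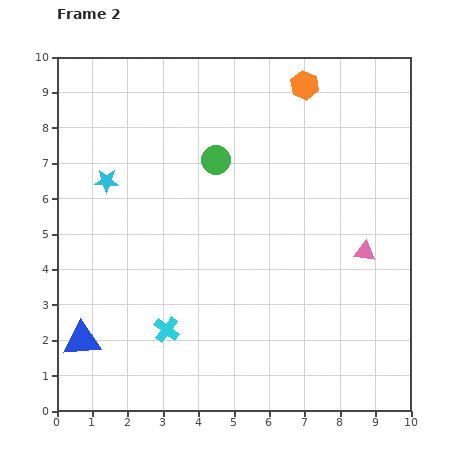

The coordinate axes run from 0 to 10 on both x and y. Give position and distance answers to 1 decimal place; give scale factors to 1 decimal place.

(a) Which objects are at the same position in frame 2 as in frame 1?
the blue triangle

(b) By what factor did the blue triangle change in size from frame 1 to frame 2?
1.5×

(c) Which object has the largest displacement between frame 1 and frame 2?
the cyan cross

(moved 4.0; next 1.8)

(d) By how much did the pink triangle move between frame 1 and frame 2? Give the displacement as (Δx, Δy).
(-0.1, -1.2)

The pink triangle was at (8.8, 5.7) in frame 1 and (8.7, 4.5) in frame 2.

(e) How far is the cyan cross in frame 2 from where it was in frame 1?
4.0

The cyan cross moved from (7.1, 2.4) to (3.1, 2.3), a distance of √(4.0² + 0.1²) ≈ 4.0.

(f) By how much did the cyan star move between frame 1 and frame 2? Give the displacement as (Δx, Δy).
(0.7, -1.7)

The cyan star was at (0.7, 8.2) in frame 1 and (1.4, 6.5) in frame 2.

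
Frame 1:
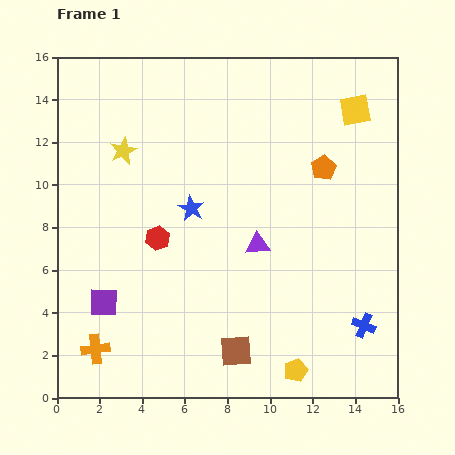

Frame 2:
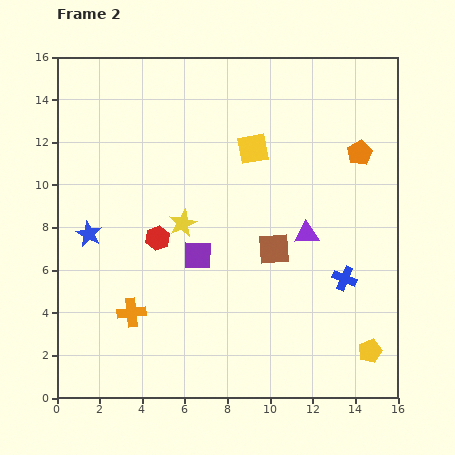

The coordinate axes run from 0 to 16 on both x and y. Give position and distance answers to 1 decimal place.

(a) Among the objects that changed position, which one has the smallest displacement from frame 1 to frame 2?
the orange pentagon

(moved 1.8)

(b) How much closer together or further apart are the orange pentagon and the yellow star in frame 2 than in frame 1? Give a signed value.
-0.5

Distance in frame 1: 9.4. Distance in frame 2: 8.9.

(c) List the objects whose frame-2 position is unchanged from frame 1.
the red hexagon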